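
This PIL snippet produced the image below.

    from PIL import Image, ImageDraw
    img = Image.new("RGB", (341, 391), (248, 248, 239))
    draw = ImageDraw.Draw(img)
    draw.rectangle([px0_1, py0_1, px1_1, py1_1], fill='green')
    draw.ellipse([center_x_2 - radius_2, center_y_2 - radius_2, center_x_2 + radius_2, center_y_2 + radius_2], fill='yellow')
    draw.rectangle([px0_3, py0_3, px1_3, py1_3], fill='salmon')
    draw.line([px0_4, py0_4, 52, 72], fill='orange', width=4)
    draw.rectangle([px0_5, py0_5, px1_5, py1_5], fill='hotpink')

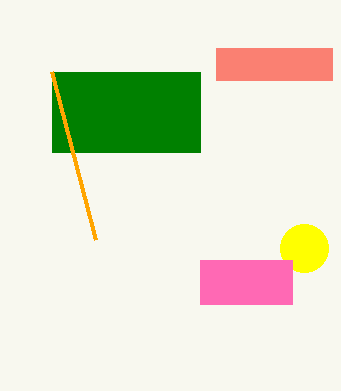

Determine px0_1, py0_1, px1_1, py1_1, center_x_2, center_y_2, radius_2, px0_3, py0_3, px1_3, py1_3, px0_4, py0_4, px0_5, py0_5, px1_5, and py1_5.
px0_1 = 52, py0_1 = 72, px1_1 = 200, py1_1 = 152, center_x_2 = 304, center_y_2 = 248, radius_2 = 24, px0_3 = 216, py0_3 = 48, px1_3 = 332, py1_3 = 80, px0_4 = 96, py0_4 = 240, px0_5 = 200, py0_5 = 260, px1_5 = 292, py1_5 = 304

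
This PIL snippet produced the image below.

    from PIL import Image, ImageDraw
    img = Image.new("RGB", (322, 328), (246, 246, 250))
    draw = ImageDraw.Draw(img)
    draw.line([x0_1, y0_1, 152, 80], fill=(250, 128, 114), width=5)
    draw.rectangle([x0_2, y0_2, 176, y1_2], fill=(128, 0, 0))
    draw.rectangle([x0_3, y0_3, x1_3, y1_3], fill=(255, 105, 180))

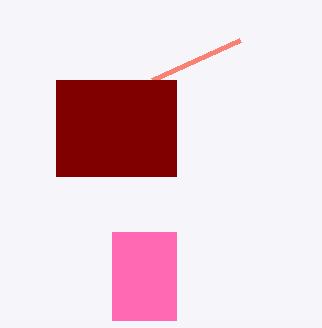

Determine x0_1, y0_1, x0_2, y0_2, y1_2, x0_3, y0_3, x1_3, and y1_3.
x0_1 = 240, y0_1 = 40, x0_2 = 56, y0_2 = 80, y1_2 = 176, x0_3 = 112, y0_3 = 232, x1_3 = 176, y1_3 = 320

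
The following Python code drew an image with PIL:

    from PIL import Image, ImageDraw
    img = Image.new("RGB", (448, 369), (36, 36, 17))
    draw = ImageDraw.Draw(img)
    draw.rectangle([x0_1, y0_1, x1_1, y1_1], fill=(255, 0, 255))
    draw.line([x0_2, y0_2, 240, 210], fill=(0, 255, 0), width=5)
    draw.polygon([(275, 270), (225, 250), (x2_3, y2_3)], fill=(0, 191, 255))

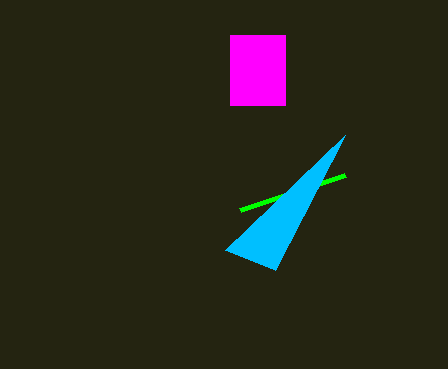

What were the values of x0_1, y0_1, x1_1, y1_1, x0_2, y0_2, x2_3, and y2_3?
x0_1 = 230, y0_1 = 35, x1_1 = 285, y1_1 = 105, x0_2 = 345, y0_2 = 175, x2_3 = 345, y2_3 = 135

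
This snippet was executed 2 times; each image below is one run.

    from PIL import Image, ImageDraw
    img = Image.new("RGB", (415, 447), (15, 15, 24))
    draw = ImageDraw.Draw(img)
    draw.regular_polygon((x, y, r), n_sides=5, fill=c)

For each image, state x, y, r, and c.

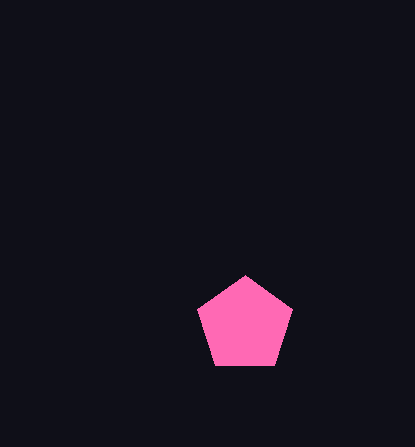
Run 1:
x = 245; y = 325; r = 50; c = 'hotpink'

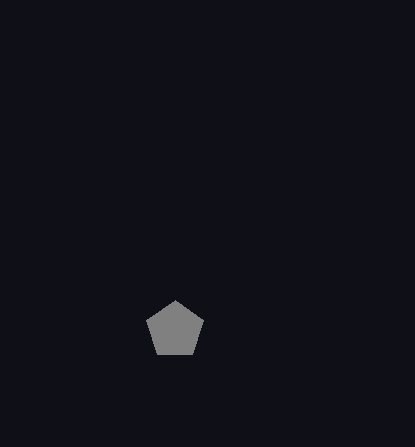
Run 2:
x = 175; y = 330; r = 30; c = 'gray'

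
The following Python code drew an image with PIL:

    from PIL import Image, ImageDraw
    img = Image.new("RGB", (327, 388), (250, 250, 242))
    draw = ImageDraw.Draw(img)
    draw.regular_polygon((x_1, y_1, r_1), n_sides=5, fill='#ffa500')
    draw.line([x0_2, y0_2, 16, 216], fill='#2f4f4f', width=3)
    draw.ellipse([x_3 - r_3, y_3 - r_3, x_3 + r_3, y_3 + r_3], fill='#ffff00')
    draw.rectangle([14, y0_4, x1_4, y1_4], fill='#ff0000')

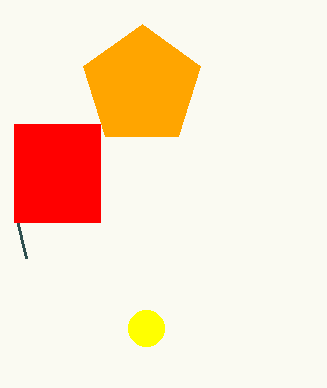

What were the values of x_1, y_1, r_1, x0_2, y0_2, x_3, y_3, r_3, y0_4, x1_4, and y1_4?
x_1 = 142; y_1 = 86; r_1 = 62; x0_2 = 26; y0_2 = 258; x_3 = 146; y_3 = 328; r_3 = 18; y0_4 = 124; x1_4 = 100; y1_4 = 222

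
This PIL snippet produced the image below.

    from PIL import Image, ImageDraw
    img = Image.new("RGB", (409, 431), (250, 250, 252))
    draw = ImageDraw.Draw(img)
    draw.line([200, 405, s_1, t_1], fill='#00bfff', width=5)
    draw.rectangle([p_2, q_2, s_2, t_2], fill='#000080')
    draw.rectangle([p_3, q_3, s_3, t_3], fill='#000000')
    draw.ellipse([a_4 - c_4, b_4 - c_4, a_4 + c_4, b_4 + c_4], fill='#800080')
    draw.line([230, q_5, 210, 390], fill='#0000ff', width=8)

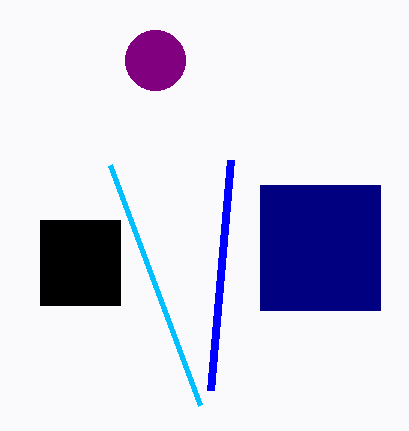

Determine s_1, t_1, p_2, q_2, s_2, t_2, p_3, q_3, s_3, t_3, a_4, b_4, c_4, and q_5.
s_1 = 110, t_1 = 165, p_2 = 260, q_2 = 185, s_2 = 380, t_2 = 310, p_3 = 40, q_3 = 220, s_3 = 120, t_3 = 305, a_4 = 155, b_4 = 60, c_4 = 30, q_5 = 160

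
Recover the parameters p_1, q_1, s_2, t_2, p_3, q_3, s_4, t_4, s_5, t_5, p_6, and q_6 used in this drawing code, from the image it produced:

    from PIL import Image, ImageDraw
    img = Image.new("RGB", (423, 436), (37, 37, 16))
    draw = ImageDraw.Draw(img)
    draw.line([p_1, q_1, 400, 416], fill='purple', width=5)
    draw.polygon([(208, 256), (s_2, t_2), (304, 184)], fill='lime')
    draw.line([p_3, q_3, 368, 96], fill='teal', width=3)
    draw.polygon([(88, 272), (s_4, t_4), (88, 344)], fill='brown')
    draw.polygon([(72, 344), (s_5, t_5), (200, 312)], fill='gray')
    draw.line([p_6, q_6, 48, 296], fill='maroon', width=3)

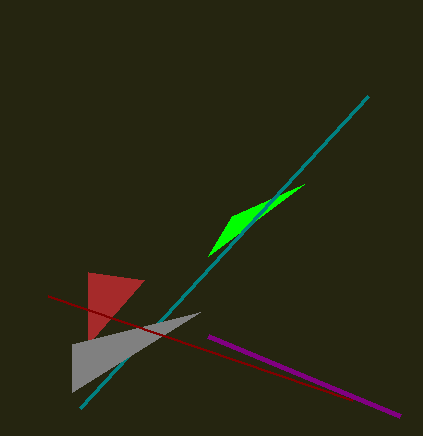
p_1 = 208
q_1 = 336
s_2 = 232
t_2 = 216
p_3 = 80
q_3 = 408
s_4 = 144
t_4 = 280
s_5 = 72
t_5 = 392
p_6 = 352
q_6 = 400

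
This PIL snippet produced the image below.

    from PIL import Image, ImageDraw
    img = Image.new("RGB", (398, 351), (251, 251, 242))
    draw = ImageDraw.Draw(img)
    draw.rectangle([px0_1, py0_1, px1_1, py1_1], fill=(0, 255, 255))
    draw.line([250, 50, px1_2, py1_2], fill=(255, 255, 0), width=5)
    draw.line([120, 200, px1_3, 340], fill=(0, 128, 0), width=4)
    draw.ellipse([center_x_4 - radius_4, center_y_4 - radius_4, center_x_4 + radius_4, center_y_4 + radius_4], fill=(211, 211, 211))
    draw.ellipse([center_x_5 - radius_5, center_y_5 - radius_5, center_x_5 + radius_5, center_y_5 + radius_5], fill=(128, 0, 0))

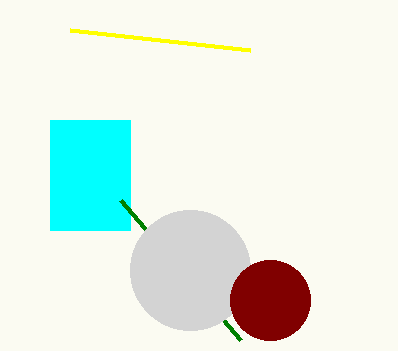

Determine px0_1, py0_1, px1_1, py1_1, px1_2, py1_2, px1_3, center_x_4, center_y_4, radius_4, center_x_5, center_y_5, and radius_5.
px0_1 = 50; py0_1 = 120; px1_1 = 130; py1_1 = 230; px1_2 = 70; py1_2 = 30; px1_3 = 240; center_x_4 = 190; center_y_4 = 270; radius_4 = 60; center_x_5 = 270; center_y_5 = 300; radius_5 = 40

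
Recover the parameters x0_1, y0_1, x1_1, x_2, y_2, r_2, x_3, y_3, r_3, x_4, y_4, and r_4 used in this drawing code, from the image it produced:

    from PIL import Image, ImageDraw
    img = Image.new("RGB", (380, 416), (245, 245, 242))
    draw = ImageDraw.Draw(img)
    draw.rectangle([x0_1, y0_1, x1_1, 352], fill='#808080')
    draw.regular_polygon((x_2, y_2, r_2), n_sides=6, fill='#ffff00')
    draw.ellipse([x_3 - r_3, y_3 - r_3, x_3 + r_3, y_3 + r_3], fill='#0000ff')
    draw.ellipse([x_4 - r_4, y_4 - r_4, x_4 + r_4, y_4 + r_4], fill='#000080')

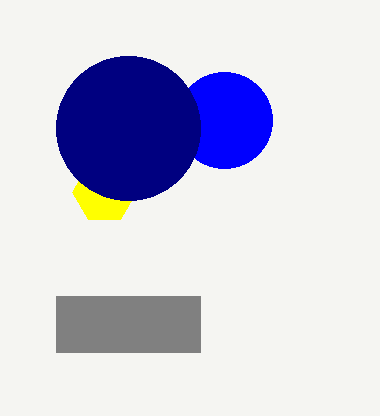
x0_1 = 56
y0_1 = 296
x1_1 = 200
x_2 = 104
y_2 = 192
r_2 = 32
x_3 = 224
y_3 = 120
r_3 = 48
x_4 = 128
y_4 = 128
r_4 = 72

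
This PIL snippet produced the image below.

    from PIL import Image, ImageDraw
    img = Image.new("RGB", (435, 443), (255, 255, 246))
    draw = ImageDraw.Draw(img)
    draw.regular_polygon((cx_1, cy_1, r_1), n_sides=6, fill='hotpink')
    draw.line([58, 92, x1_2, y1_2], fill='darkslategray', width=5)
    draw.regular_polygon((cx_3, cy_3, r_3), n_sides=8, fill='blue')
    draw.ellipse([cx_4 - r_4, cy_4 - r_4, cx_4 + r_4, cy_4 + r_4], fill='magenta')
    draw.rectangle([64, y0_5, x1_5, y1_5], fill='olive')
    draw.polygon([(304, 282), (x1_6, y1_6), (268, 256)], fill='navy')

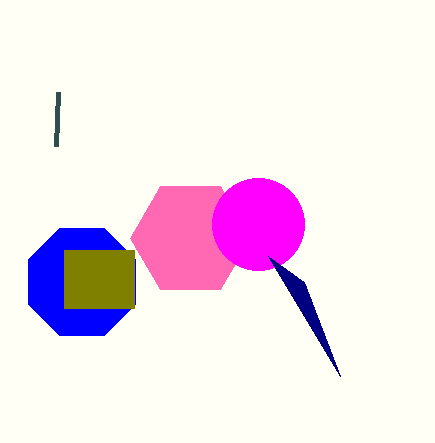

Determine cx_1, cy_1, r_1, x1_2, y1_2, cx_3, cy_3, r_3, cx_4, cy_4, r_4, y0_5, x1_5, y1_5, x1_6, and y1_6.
cx_1 = 190; cy_1 = 238; r_1 = 60; x1_2 = 56; y1_2 = 146; cx_3 = 82; cy_3 = 282; r_3 = 58; cx_4 = 258; cy_4 = 224; r_4 = 46; y0_5 = 250; x1_5 = 134; y1_5 = 308; x1_6 = 340; y1_6 = 376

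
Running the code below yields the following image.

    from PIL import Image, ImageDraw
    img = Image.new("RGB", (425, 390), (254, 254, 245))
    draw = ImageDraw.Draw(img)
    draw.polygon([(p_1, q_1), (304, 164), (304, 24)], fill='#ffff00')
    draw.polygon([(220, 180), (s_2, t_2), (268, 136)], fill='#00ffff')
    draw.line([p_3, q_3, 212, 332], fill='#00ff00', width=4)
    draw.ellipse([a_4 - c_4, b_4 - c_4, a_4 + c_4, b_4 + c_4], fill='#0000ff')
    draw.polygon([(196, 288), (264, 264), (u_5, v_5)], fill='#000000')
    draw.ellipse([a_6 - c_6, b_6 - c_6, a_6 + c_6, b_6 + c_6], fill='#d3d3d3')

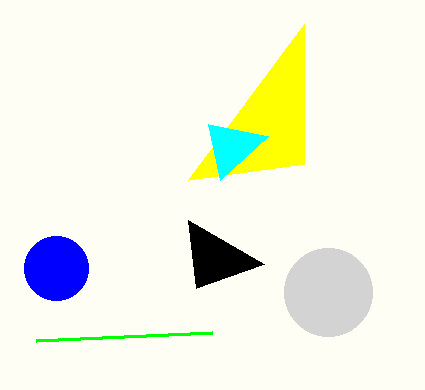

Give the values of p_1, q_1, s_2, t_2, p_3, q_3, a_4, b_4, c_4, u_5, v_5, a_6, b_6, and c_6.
p_1 = 188
q_1 = 180
s_2 = 208
t_2 = 124
p_3 = 36
q_3 = 340
a_4 = 56
b_4 = 268
c_4 = 32
u_5 = 188
v_5 = 220
a_6 = 328
b_6 = 292
c_6 = 44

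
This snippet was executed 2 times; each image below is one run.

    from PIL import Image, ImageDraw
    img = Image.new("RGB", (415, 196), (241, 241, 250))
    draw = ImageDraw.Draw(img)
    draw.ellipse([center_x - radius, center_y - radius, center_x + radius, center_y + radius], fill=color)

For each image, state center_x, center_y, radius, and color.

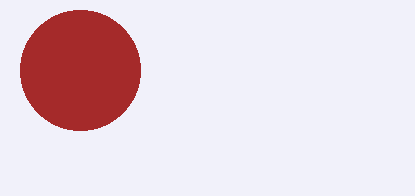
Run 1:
center_x = 80
center_y = 70
radius = 60
color = 'brown'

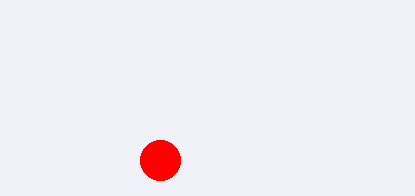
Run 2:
center_x = 160; center_y = 160; radius = 20; color = 'red'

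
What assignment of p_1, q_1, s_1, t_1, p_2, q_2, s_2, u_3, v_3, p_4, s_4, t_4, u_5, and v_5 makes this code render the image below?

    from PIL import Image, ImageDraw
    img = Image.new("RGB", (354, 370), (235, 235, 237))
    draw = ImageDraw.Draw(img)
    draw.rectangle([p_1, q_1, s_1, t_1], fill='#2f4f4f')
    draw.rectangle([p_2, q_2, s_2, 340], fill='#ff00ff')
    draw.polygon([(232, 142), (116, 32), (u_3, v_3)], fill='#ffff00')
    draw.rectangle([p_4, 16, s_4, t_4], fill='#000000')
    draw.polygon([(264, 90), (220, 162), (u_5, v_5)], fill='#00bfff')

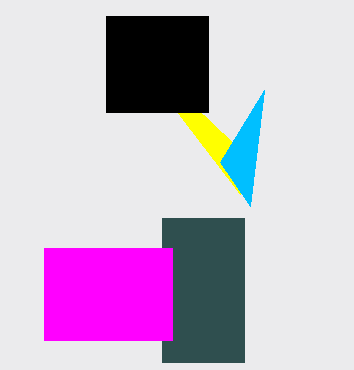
p_1 = 162, q_1 = 218, s_1 = 244, t_1 = 362, p_2 = 44, q_2 = 248, s_2 = 172, u_3 = 240, v_3 = 194, p_4 = 106, s_4 = 208, t_4 = 112, u_5 = 250, v_5 = 206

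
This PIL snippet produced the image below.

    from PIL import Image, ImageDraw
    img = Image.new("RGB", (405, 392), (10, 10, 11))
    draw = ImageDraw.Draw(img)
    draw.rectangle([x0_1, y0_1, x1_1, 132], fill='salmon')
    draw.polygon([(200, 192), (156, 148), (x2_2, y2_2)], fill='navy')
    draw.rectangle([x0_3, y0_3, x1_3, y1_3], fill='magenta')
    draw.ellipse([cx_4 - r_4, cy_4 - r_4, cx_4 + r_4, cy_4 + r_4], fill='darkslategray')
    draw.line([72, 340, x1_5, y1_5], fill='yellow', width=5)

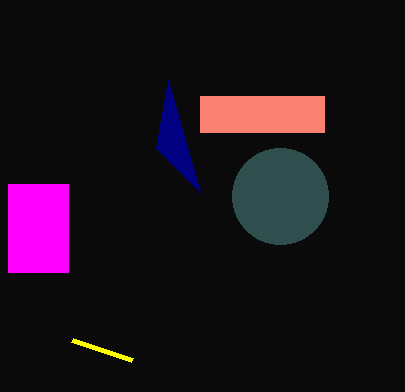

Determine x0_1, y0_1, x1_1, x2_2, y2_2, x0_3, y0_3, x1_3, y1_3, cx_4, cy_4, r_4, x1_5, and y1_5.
x0_1 = 200, y0_1 = 96, x1_1 = 324, x2_2 = 168, y2_2 = 80, x0_3 = 8, y0_3 = 184, x1_3 = 68, y1_3 = 272, cx_4 = 280, cy_4 = 196, r_4 = 48, x1_5 = 132, y1_5 = 360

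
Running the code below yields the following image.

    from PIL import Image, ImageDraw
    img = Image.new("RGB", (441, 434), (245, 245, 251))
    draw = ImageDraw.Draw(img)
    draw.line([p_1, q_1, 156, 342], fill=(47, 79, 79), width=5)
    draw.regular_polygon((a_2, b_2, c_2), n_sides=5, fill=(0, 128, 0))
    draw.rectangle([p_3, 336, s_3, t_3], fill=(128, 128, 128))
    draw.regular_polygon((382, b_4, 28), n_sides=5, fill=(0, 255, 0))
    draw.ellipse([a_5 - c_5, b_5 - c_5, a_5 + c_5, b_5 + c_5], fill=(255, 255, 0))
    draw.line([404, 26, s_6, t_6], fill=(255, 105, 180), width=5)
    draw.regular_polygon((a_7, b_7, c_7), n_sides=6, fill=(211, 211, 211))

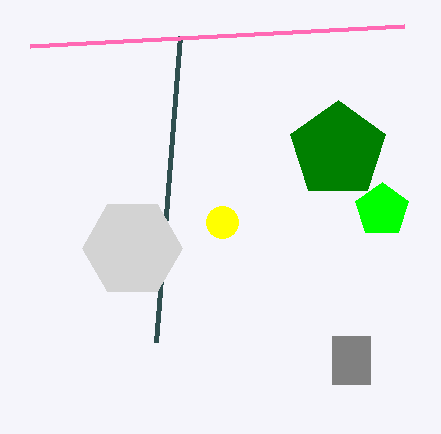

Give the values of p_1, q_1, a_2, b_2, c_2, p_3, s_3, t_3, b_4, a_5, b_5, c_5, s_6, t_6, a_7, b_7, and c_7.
p_1 = 180, q_1 = 36, a_2 = 338, b_2 = 150, c_2 = 50, p_3 = 332, s_3 = 370, t_3 = 384, b_4 = 210, a_5 = 222, b_5 = 222, c_5 = 16, s_6 = 30, t_6 = 46, a_7 = 132, b_7 = 248, c_7 = 50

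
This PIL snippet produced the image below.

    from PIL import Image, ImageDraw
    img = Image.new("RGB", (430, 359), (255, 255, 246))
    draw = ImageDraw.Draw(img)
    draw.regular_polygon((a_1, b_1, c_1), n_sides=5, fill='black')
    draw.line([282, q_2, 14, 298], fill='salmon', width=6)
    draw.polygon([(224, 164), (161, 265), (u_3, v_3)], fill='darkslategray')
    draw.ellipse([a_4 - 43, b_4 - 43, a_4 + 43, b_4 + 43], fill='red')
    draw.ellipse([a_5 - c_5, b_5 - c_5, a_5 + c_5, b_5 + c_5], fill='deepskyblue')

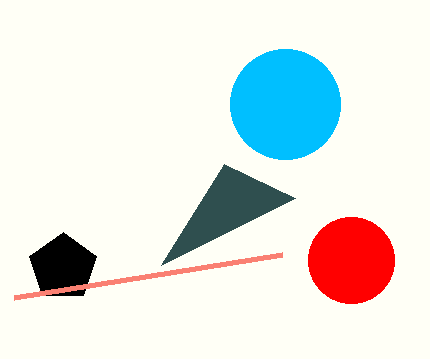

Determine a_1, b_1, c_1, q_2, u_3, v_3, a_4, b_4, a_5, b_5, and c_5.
a_1 = 63, b_1 = 267, c_1 = 35, q_2 = 255, u_3 = 295, v_3 = 198, a_4 = 351, b_4 = 260, a_5 = 285, b_5 = 104, c_5 = 55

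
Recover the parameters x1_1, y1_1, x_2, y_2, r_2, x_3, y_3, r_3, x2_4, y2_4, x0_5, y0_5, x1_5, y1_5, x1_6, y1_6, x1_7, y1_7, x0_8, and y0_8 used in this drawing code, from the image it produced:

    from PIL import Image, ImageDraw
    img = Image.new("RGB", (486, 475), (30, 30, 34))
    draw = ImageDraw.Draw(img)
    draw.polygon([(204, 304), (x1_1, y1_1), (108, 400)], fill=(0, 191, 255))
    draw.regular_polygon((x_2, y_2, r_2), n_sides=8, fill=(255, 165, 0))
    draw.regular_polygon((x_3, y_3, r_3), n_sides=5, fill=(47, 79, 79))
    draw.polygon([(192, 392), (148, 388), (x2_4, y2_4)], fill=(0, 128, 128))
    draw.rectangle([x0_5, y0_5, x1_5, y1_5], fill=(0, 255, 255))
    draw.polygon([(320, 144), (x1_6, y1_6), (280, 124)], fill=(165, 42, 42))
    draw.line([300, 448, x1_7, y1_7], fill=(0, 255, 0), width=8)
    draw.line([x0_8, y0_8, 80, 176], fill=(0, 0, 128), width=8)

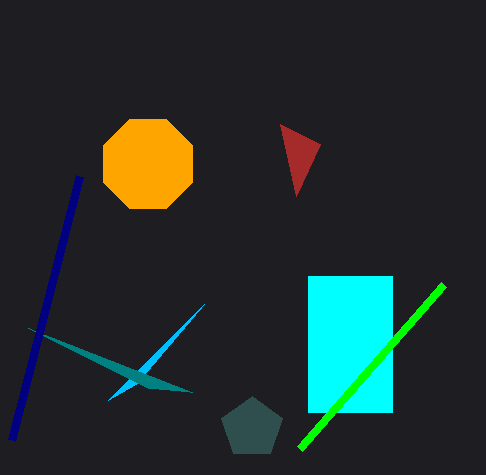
x1_1 = 136; y1_1 = 384; x_2 = 148; y_2 = 164; r_2 = 48; x_3 = 252; y_3 = 428; r_3 = 32; x2_4 = 28; y2_4 = 328; x0_5 = 308; y0_5 = 276; x1_5 = 392; y1_5 = 412; x1_6 = 296; y1_6 = 196; x1_7 = 444; y1_7 = 284; x0_8 = 12; y0_8 = 440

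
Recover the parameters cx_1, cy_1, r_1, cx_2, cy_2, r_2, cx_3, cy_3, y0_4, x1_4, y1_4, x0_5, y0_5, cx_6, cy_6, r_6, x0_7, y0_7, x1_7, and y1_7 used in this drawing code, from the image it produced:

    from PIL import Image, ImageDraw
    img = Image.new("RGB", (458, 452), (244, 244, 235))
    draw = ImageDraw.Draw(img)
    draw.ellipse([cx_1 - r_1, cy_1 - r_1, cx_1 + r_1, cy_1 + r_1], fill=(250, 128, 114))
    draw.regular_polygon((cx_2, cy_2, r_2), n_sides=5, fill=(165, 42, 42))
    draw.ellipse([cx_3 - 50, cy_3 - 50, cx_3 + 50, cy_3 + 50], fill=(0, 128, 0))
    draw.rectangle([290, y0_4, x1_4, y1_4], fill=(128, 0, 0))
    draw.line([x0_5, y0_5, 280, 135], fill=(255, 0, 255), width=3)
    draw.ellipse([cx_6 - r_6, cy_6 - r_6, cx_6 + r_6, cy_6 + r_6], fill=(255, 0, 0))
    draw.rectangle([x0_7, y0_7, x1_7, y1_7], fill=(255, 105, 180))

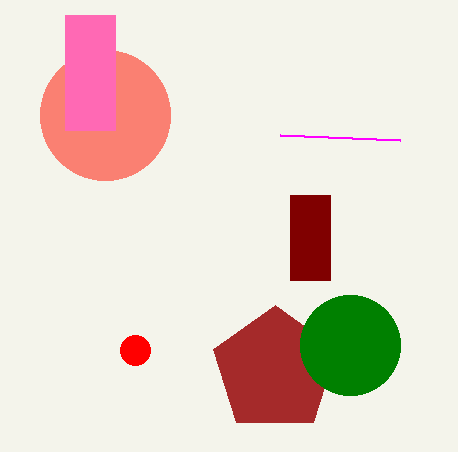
cx_1 = 105
cy_1 = 115
r_1 = 65
cx_2 = 275
cy_2 = 370
r_2 = 65
cx_3 = 350
cy_3 = 345
y0_4 = 195
x1_4 = 330
y1_4 = 280
x0_5 = 400
y0_5 = 140
cx_6 = 135
cy_6 = 350
r_6 = 15
x0_7 = 65
y0_7 = 15
x1_7 = 115
y1_7 = 130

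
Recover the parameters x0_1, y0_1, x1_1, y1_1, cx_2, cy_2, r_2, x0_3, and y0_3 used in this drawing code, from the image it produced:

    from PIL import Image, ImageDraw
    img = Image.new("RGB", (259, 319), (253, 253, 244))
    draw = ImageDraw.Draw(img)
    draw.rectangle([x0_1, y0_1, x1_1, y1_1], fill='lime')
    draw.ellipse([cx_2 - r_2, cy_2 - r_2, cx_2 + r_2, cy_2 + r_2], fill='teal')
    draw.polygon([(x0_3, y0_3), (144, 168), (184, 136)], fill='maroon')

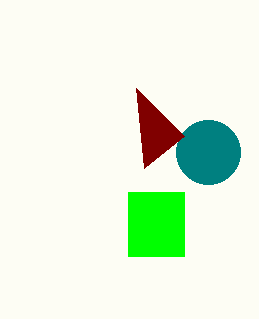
x0_1 = 128; y0_1 = 192; x1_1 = 184; y1_1 = 256; cx_2 = 208; cy_2 = 152; r_2 = 32; x0_3 = 136; y0_3 = 88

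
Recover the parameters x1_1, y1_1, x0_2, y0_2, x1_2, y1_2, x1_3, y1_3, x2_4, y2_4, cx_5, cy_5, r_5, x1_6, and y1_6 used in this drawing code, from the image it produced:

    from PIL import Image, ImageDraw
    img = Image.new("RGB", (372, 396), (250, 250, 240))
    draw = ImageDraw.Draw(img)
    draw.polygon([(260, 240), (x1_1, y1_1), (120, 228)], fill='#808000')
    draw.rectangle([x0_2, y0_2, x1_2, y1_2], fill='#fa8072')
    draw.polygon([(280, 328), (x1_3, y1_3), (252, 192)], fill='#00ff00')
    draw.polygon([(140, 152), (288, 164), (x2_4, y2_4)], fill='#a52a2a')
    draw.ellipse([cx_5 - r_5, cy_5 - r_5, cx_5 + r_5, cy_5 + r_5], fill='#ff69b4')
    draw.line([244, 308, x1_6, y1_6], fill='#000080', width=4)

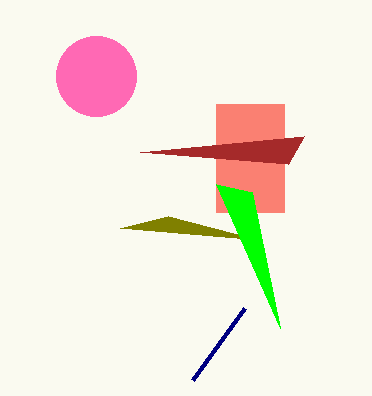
x1_1 = 168; y1_1 = 216; x0_2 = 216; y0_2 = 104; x1_2 = 284; y1_2 = 212; x1_3 = 216; y1_3 = 184; x2_4 = 304; y2_4 = 136; cx_5 = 96; cy_5 = 76; r_5 = 40; x1_6 = 192; y1_6 = 380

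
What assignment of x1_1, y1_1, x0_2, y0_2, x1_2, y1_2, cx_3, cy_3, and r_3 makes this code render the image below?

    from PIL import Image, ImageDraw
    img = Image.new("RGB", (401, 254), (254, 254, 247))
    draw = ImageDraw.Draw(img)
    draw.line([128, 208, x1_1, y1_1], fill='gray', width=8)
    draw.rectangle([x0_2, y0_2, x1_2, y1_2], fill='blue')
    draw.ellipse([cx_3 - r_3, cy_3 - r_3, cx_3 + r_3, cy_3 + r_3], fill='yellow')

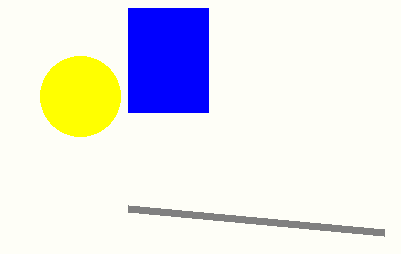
x1_1 = 384; y1_1 = 232; x0_2 = 128; y0_2 = 8; x1_2 = 208; y1_2 = 112; cx_3 = 80; cy_3 = 96; r_3 = 40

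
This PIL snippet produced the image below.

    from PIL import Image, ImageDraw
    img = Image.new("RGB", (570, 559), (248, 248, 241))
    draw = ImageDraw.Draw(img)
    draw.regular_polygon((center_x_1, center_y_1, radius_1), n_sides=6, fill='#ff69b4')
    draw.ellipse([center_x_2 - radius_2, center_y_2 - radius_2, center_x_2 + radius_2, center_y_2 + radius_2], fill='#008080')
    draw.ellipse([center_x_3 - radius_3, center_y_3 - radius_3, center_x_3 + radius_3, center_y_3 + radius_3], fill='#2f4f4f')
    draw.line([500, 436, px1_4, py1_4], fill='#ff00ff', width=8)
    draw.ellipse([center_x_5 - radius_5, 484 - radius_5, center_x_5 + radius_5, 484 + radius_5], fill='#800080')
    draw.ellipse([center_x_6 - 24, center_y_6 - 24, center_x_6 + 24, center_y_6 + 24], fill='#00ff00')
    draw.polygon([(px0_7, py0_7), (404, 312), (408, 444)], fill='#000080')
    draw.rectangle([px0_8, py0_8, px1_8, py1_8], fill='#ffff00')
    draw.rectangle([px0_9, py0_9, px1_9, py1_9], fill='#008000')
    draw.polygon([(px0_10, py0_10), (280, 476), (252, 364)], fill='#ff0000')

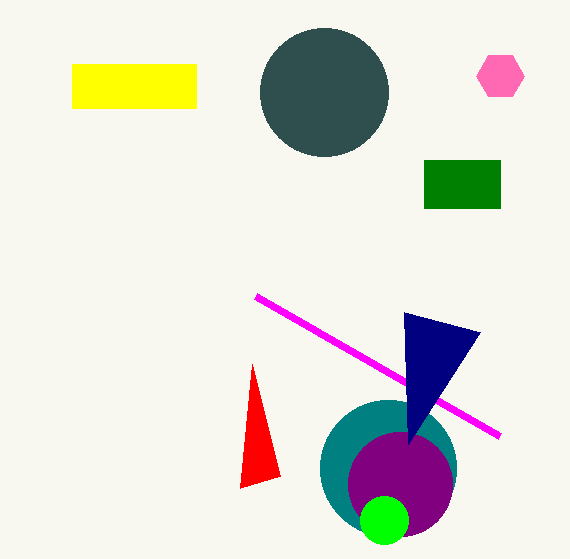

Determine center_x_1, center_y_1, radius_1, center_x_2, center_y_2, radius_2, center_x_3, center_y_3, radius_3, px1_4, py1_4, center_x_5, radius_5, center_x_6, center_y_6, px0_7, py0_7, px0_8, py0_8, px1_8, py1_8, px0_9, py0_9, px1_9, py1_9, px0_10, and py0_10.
center_x_1 = 500, center_y_1 = 76, radius_1 = 24, center_x_2 = 388, center_y_2 = 468, radius_2 = 68, center_x_3 = 324, center_y_3 = 92, radius_3 = 64, px1_4 = 256, py1_4 = 296, center_x_5 = 400, radius_5 = 52, center_x_6 = 384, center_y_6 = 520, px0_7 = 480, py0_7 = 332, px0_8 = 72, py0_8 = 64, px1_8 = 196, py1_8 = 108, px0_9 = 424, py0_9 = 160, px1_9 = 500, py1_9 = 208, px0_10 = 240, py0_10 = 488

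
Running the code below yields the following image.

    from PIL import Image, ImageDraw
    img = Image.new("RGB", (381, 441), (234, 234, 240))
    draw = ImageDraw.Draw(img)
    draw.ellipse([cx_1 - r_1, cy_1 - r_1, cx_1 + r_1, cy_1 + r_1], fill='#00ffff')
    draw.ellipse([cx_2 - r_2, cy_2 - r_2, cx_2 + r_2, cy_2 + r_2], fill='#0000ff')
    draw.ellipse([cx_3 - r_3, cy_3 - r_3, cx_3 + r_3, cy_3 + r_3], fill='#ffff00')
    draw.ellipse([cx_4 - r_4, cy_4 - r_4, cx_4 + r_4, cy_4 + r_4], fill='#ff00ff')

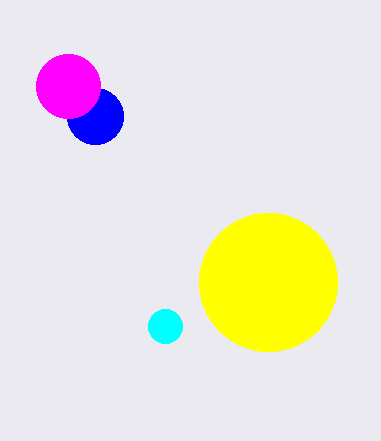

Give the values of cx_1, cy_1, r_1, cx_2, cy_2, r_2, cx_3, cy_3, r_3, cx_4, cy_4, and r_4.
cx_1 = 165, cy_1 = 326, r_1 = 17, cx_2 = 95, cy_2 = 116, r_2 = 28, cx_3 = 268, cy_3 = 282, r_3 = 69, cx_4 = 68, cy_4 = 86, r_4 = 32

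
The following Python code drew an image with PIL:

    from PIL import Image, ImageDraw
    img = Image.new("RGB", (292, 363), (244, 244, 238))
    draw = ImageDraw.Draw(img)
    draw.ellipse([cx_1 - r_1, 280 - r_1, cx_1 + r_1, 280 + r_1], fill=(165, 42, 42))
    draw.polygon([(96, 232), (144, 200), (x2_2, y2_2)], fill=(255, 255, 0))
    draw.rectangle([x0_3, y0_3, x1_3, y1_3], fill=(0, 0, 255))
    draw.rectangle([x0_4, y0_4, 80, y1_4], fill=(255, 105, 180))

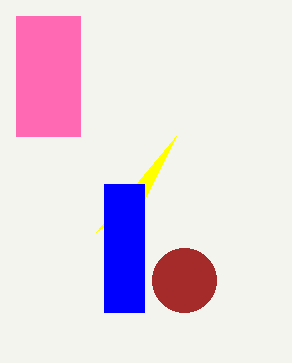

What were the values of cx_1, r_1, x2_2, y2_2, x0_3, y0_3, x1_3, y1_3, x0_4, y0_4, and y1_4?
cx_1 = 184, r_1 = 32, x2_2 = 176, y2_2 = 136, x0_3 = 104, y0_3 = 184, x1_3 = 144, y1_3 = 312, x0_4 = 16, y0_4 = 16, y1_4 = 136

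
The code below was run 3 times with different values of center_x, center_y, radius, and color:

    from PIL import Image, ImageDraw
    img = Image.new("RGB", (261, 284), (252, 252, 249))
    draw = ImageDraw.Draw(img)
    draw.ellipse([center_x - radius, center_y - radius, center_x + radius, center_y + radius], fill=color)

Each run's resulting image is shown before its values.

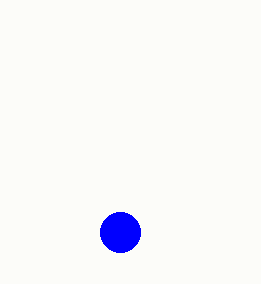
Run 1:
center_x = 120
center_y = 232
radius = 20
color = 'blue'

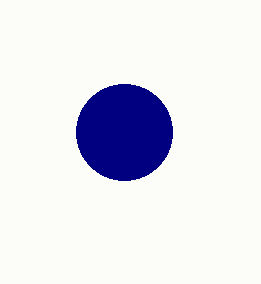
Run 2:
center_x = 124, center_y = 132, radius = 48, color = 'navy'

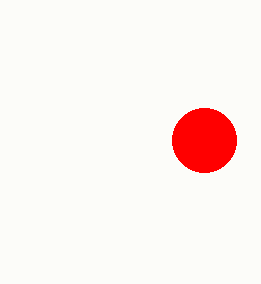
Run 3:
center_x = 204; center_y = 140; radius = 32; color = 'red'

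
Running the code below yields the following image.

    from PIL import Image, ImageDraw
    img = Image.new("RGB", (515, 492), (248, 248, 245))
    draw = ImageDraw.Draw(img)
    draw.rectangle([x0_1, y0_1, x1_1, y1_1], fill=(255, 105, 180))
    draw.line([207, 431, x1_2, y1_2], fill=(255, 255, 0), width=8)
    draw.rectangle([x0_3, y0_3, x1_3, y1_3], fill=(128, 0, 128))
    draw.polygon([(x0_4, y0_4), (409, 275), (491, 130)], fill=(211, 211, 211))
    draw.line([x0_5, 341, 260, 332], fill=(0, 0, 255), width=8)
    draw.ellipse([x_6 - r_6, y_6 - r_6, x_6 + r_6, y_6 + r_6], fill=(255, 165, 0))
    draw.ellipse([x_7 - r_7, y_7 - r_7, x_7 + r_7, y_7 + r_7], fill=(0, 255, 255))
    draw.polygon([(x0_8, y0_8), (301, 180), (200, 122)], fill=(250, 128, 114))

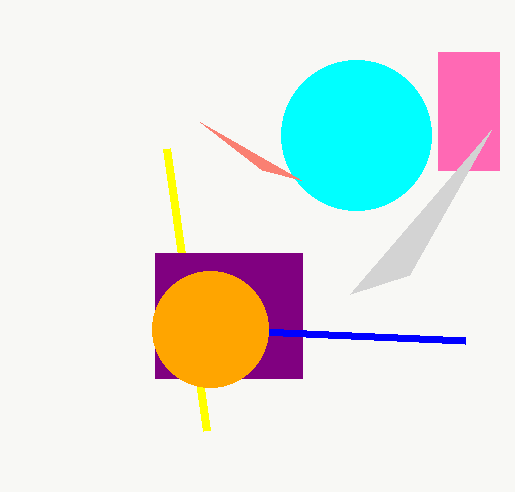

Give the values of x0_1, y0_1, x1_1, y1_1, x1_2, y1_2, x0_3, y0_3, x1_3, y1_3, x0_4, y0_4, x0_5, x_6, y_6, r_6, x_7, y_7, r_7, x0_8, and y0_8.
x0_1 = 438
y0_1 = 52
x1_1 = 499
y1_1 = 170
x1_2 = 167
y1_2 = 149
x0_3 = 155
y0_3 = 253
x1_3 = 302
y1_3 = 378
x0_4 = 350
y0_4 = 294
x0_5 = 465
x_6 = 210
y_6 = 329
r_6 = 58
x_7 = 356
y_7 = 135
r_7 = 75
x0_8 = 262
y0_8 = 170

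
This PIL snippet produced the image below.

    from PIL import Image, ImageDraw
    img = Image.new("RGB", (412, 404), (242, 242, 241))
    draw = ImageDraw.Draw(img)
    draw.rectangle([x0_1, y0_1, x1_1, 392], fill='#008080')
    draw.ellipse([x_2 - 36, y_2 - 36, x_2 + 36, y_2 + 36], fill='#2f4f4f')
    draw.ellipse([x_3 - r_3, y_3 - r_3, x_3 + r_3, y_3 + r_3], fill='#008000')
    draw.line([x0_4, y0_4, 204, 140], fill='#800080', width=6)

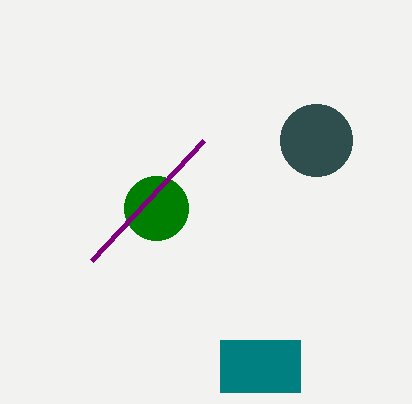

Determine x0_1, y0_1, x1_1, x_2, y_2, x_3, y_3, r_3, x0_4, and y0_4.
x0_1 = 220
y0_1 = 340
x1_1 = 300
x_2 = 316
y_2 = 140
x_3 = 156
y_3 = 208
r_3 = 32
x0_4 = 92
y0_4 = 260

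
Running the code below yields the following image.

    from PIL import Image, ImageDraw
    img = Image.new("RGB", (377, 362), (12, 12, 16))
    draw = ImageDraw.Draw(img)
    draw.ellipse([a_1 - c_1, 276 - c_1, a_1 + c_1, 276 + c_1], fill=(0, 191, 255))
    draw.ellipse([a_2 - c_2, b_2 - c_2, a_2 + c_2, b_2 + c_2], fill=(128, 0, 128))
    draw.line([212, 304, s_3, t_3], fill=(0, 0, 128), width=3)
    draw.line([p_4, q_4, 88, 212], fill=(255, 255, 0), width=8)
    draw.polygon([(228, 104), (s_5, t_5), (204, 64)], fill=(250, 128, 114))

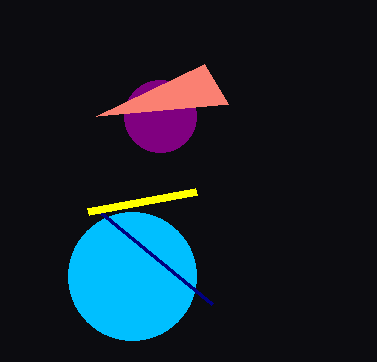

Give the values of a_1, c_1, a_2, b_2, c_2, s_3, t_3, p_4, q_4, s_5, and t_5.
a_1 = 132, c_1 = 64, a_2 = 160, b_2 = 116, c_2 = 36, s_3 = 100, t_3 = 212, p_4 = 196, q_4 = 192, s_5 = 96, t_5 = 116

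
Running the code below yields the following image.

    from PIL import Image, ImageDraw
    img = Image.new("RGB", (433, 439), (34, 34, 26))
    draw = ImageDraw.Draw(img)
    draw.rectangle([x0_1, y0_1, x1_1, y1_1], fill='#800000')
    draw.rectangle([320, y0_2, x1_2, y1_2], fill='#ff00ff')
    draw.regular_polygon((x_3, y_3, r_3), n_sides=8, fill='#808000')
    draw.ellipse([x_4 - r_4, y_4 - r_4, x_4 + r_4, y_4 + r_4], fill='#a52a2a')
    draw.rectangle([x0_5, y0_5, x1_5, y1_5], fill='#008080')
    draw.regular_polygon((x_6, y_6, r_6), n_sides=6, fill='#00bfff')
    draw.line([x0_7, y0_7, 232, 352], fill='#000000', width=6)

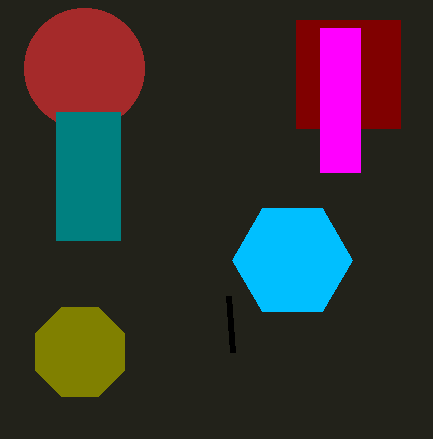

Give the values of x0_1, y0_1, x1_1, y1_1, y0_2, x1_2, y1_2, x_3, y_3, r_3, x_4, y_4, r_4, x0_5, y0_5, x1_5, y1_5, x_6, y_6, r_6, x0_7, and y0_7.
x0_1 = 296
y0_1 = 20
x1_1 = 400
y1_1 = 128
y0_2 = 28
x1_2 = 360
y1_2 = 172
x_3 = 80
y_3 = 352
r_3 = 48
x_4 = 84
y_4 = 68
r_4 = 60
x0_5 = 56
y0_5 = 112
x1_5 = 120
y1_5 = 240
x_6 = 292
y_6 = 260
r_6 = 60
x0_7 = 228
y0_7 = 296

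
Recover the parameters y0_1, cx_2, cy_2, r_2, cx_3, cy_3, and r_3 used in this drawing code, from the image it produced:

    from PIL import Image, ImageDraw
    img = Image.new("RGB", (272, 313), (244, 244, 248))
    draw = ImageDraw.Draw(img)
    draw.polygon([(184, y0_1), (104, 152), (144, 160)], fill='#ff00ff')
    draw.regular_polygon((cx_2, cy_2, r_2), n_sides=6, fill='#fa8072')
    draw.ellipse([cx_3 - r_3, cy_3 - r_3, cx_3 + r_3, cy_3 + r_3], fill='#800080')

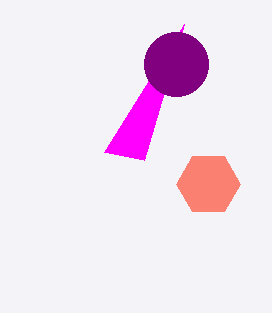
y0_1 = 24, cx_2 = 208, cy_2 = 184, r_2 = 32, cx_3 = 176, cy_3 = 64, r_3 = 32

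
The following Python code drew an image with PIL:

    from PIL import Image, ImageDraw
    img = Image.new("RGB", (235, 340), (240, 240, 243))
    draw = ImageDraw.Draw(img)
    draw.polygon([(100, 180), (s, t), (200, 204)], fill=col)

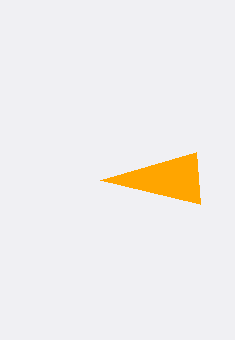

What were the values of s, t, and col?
s = 196, t = 152, col = 'orange'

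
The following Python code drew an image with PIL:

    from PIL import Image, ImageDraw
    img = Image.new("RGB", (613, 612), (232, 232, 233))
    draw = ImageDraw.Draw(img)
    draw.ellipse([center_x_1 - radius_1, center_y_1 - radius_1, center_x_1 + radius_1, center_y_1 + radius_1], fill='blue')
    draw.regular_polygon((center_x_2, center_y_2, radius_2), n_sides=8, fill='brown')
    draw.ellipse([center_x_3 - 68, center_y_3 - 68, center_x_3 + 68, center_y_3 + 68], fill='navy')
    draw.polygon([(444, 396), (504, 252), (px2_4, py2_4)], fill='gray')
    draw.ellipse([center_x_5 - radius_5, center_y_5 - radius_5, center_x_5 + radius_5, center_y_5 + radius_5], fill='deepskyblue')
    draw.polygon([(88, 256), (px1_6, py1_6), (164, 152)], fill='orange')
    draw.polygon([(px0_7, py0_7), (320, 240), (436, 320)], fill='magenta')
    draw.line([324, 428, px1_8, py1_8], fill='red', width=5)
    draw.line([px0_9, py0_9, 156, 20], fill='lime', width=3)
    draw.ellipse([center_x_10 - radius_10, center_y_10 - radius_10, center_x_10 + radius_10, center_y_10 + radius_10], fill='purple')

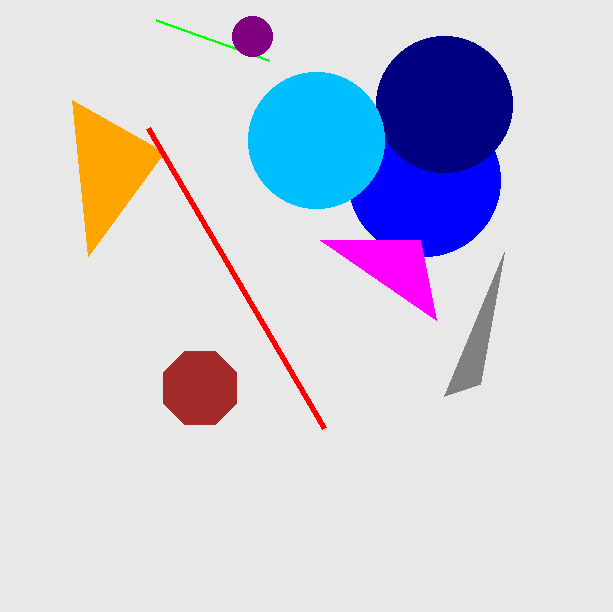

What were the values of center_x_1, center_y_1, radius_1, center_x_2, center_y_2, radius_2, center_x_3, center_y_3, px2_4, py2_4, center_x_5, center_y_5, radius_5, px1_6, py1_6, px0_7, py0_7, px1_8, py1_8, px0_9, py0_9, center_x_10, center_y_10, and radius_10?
center_x_1 = 424, center_y_1 = 180, radius_1 = 76, center_x_2 = 200, center_y_2 = 388, radius_2 = 40, center_x_3 = 444, center_y_3 = 104, px2_4 = 480, py2_4 = 384, center_x_5 = 316, center_y_5 = 140, radius_5 = 68, px1_6 = 72, py1_6 = 100, px0_7 = 420, py0_7 = 240, px1_8 = 148, py1_8 = 128, px0_9 = 268, py0_9 = 60, center_x_10 = 252, center_y_10 = 36, radius_10 = 20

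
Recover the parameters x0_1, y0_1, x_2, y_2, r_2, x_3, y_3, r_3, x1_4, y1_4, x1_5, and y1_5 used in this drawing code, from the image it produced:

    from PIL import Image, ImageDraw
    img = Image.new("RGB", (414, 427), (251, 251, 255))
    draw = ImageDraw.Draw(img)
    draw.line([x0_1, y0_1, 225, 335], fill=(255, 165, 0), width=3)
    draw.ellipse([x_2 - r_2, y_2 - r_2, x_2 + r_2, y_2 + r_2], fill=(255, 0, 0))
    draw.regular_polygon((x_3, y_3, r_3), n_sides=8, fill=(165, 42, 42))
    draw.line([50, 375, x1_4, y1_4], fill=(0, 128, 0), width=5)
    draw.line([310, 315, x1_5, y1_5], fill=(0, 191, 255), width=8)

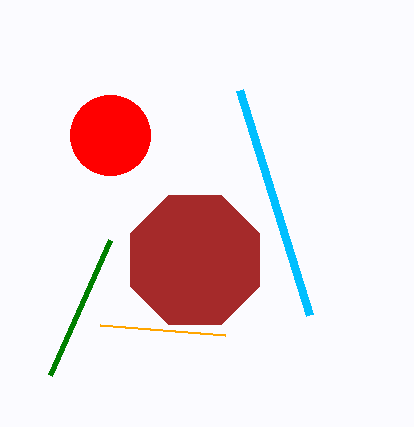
x0_1 = 100; y0_1 = 325; x_2 = 110; y_2 = 135; r_2 = 40; x_3 = 195; y_3 = 260; r_3 = 70; x1_4 = 110; y1_4 = 240; x1_5 = 240; y1_5 = 90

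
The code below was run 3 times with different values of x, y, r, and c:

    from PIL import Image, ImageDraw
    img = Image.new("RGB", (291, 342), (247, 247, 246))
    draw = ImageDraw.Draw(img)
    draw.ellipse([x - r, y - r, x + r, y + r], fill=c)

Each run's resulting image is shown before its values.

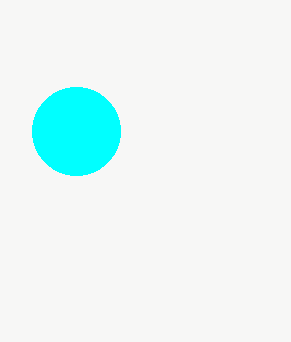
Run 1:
x = 76; y = 131; r = 44; c = 'cyan'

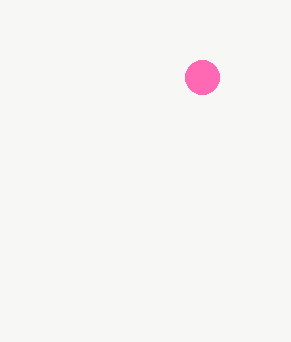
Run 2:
x = 202
y = 77
r = 17
c = 'hotpink'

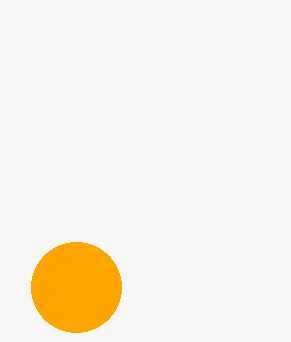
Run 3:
x = 76, y = 287, r = 45, c = 'orange'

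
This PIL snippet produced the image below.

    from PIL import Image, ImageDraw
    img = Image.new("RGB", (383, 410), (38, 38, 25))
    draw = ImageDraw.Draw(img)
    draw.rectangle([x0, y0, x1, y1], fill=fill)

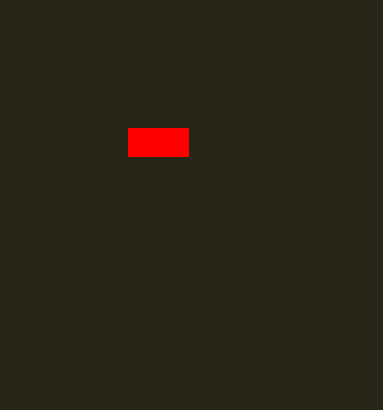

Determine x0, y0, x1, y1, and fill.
x0 = 128
y0 = 128
x1 = 188
y1 = 156
fill = 'red'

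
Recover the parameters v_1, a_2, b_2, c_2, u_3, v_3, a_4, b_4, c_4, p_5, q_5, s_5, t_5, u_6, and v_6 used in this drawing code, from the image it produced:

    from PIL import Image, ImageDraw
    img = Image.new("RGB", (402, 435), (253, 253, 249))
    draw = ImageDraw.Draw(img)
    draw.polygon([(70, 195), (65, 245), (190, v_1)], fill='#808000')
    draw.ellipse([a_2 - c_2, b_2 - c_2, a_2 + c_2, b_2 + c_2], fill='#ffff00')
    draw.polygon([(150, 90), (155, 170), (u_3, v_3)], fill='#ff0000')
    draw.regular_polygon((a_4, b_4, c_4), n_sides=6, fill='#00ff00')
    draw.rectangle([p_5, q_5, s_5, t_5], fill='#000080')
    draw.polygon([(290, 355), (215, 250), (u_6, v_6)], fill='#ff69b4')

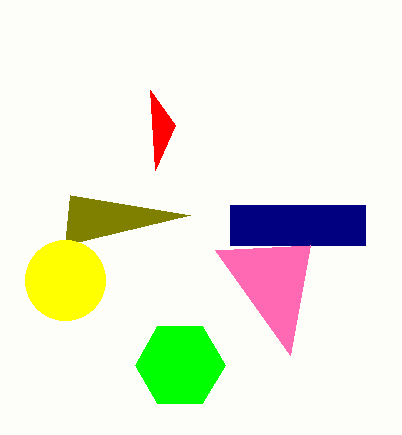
v_1 = 215
a_2 = 65
b_2 = 280
c_2 = 40
u_3 = 175
v_3 = 125
a_4 = 180
b_4 = 365
c_4 = 45
p_5 = 230
q_5 = 205
s_5 = 365
t_5 = 245
u_6 = 310
v_6 = 245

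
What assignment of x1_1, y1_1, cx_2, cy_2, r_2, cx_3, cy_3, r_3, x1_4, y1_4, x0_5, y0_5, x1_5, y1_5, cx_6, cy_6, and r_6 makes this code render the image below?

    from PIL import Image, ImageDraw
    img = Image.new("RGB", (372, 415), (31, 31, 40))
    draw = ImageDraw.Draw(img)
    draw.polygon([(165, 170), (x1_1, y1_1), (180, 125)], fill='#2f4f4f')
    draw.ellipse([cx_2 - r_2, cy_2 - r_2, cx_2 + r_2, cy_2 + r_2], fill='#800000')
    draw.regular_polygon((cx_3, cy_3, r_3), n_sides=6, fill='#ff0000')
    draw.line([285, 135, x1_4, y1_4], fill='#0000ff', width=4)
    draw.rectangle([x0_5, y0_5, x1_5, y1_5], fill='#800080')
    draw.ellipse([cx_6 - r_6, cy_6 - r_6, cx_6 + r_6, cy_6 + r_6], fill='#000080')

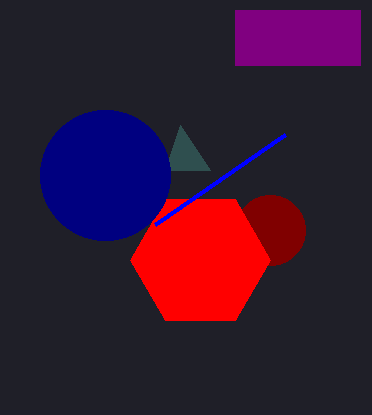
x1_1 = 210
y1_1 = 170
cx_2 = 270
cy_2 = 230
r_2 = 35
cx_3 = 200
cy_3 = 260
r_3 = 70
x1_4 = 155
y1_4 = 225
x0_5 = 235
y0_5 = 10
x1_5 = 360
y1_5 = 65
cx_6 = 105
cy_6 = 175
r_6 = 65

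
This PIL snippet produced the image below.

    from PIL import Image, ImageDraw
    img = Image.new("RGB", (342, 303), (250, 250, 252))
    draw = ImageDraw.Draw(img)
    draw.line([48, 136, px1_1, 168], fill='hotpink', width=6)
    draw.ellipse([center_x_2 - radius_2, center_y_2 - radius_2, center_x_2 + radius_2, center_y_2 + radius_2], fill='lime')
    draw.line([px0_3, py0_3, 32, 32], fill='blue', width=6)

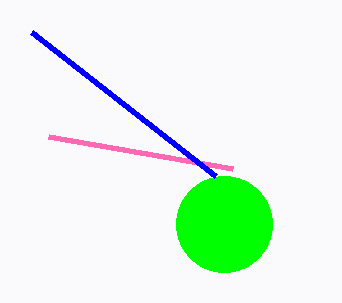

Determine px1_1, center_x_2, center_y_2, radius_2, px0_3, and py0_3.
px1_1 = 232
center_x_2 = 224
center_y_2 = 224
radius_2 = 48
px0_3 = 216
py0_3 = 176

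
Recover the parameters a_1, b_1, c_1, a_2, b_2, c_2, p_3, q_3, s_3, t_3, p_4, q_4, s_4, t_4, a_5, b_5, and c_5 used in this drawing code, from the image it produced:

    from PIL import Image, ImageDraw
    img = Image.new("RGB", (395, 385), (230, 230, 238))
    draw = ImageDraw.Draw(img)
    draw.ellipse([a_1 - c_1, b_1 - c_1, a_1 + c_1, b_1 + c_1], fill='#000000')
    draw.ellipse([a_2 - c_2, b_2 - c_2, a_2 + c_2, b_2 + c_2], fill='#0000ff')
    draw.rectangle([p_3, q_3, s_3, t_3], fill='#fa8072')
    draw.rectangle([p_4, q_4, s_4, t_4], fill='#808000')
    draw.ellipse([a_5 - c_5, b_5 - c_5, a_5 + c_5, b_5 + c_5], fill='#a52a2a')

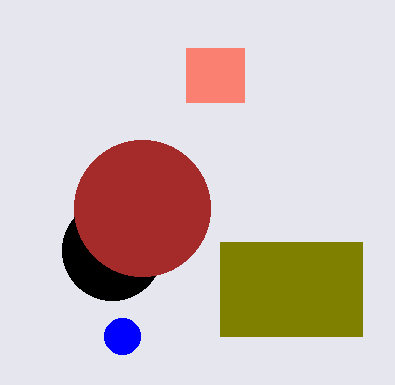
a_1 = 112, b_1 = 250, c_1 = 50, a_2 = 122, b_2 = 336, c_2 = 18, p_3 = 186, q_3 = 48, s_3 = 244, t_3 = 102, p_4 = 220, q_4 = 242, s_4 = 362, t_4 = 336, a_5 = 142, b_5 = 208, c_5 = 68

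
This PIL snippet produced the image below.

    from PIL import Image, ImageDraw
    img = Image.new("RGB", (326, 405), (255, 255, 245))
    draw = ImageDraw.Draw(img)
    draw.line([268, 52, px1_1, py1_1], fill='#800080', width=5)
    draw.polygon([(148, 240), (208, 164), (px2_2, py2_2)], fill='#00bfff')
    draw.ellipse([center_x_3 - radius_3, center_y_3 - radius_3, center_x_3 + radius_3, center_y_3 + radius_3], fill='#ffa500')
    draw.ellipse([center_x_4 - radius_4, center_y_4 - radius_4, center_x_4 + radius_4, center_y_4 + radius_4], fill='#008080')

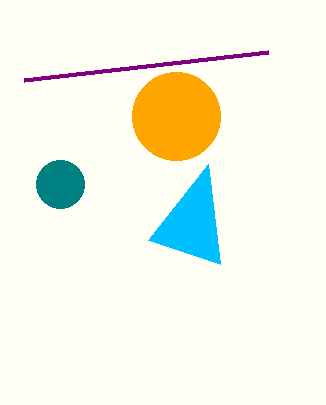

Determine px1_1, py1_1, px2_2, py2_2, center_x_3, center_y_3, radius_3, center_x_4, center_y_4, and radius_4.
px1_1 = 24; py1_1 = 80; px2_2 = 220; py2_2 = 264; center_x_3 = 176; center_y_3 = 116; radius_3 = 44; center_x_4 = 60; center_y_4 = 184; radius_4 = 24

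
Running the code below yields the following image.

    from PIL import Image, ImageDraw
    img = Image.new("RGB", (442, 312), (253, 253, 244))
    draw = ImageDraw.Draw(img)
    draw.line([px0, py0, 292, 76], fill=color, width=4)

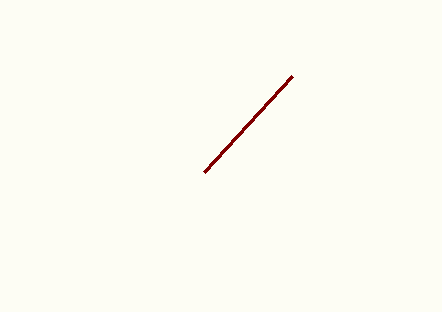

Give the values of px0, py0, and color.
px0 = 204; py0 = 172; color = 'maroon'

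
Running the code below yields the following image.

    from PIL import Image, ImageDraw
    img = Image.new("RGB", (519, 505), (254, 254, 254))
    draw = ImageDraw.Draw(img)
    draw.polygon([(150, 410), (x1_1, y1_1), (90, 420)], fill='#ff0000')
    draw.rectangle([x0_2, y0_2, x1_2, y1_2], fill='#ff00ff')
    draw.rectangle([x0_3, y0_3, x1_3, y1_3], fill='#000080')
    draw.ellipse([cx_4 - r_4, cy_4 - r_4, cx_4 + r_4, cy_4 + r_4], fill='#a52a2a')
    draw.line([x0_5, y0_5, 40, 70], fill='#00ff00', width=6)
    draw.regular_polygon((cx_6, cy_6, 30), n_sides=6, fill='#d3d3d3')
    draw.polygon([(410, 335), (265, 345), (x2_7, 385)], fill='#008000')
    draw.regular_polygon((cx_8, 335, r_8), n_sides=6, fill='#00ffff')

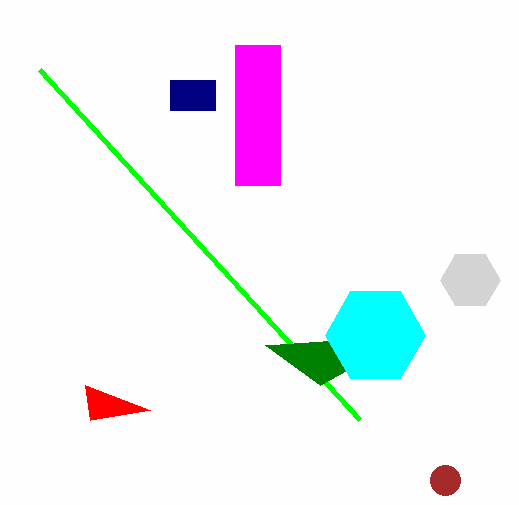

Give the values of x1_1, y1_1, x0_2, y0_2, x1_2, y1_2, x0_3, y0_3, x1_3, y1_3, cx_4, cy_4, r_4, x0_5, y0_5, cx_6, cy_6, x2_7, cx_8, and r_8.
x1_1 = 85
y1_1 = 385
x0_2 = 235
y0_2 = 45
x1_2 = 280
y1_2 = 185
x0_3 = 170
y0_3 = 80
x1_3 = 215
y1_3 = 110
cx_4 = 445
cy_4 = 480
r_4 = 15
x0_5 = 360
y0_5 = 420
cx_6 = 470
cy_6 = 280
x2_7 = 320
cx_8 = 375
r_8 = 50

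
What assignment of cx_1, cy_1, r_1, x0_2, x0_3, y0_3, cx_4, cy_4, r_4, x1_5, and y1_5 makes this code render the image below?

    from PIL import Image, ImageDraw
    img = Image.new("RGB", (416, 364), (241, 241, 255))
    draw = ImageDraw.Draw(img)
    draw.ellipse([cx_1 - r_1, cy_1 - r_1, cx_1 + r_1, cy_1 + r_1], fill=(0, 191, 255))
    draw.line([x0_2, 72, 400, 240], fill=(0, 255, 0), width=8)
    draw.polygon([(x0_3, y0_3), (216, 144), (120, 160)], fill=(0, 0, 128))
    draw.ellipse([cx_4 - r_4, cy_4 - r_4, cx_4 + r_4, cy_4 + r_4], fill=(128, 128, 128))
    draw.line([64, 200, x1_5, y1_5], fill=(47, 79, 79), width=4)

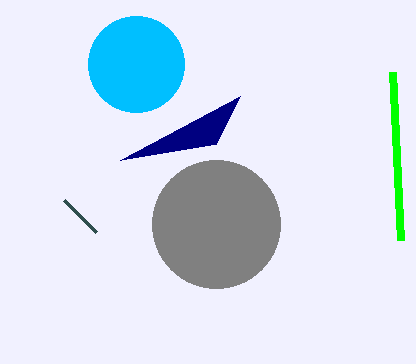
cx_1 = 136, cy_1 = 64, r_1 = 48, x0_2 = 392, x0_3 = 240, y0_3 = 96, cx_4 = 216, cy_4 = 224, r_4 = 64, x1_5 = 96, y1_5 = 232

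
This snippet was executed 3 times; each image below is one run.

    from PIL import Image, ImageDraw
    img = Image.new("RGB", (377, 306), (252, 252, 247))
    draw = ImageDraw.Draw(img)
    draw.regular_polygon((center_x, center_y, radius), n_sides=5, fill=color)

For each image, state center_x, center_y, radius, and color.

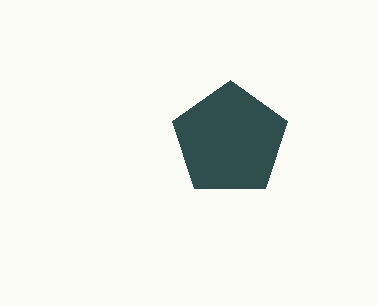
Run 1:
center_x = 230, center_y = 140, radius = 60, color = 'darkslategray'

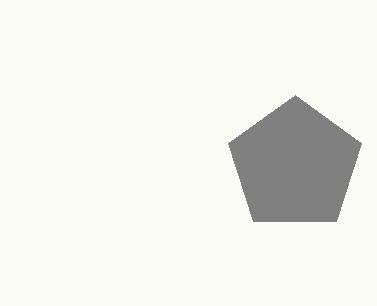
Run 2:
center_x = 295
center_y = 165
radius = 70
color = 'gray'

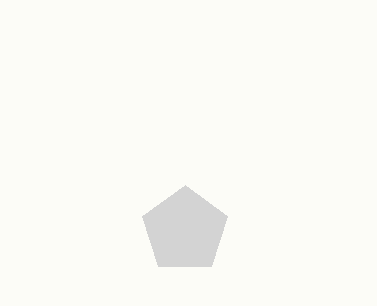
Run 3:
center_x = 185; center_y = 230; radius = 45; color = 'lightgray'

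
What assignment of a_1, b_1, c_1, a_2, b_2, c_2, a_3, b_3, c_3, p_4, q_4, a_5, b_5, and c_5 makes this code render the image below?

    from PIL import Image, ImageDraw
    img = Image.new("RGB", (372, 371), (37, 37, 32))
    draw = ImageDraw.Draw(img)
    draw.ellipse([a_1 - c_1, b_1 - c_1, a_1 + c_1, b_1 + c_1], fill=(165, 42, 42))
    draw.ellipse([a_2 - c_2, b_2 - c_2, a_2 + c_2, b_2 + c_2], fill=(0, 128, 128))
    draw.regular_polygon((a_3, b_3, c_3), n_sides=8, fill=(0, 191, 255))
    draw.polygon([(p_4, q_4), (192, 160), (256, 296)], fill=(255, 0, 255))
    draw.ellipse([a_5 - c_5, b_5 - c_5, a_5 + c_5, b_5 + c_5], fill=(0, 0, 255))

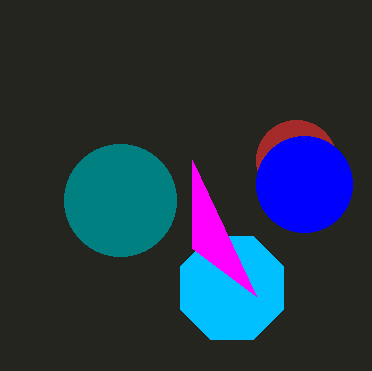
a_1 = 296, b_1 = 160, c_1 = 40, a_2 = 120, b_2 = 200, c_2 = 56, a_3 = 232, b_3 = 288, c_3 = 56, p_4 = 192, q_4 = 248, a_5 = 304, b_5 = 184, c_5 = 48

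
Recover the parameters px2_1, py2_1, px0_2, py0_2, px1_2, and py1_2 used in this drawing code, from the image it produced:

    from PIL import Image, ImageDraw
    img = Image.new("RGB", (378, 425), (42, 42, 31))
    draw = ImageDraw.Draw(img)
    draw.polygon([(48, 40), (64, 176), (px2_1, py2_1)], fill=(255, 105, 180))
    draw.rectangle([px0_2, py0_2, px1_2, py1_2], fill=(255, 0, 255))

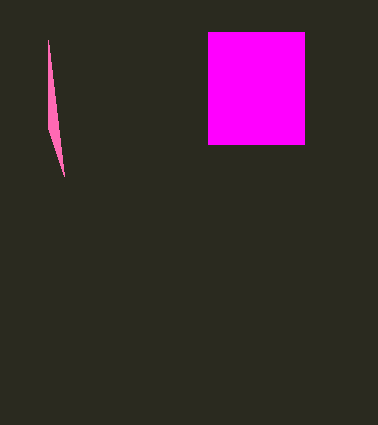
px2_1 = 48
py2_1 = 128
px0_2 = 208
py0_2 = 32
px1_2 = 304
py1_2 = 144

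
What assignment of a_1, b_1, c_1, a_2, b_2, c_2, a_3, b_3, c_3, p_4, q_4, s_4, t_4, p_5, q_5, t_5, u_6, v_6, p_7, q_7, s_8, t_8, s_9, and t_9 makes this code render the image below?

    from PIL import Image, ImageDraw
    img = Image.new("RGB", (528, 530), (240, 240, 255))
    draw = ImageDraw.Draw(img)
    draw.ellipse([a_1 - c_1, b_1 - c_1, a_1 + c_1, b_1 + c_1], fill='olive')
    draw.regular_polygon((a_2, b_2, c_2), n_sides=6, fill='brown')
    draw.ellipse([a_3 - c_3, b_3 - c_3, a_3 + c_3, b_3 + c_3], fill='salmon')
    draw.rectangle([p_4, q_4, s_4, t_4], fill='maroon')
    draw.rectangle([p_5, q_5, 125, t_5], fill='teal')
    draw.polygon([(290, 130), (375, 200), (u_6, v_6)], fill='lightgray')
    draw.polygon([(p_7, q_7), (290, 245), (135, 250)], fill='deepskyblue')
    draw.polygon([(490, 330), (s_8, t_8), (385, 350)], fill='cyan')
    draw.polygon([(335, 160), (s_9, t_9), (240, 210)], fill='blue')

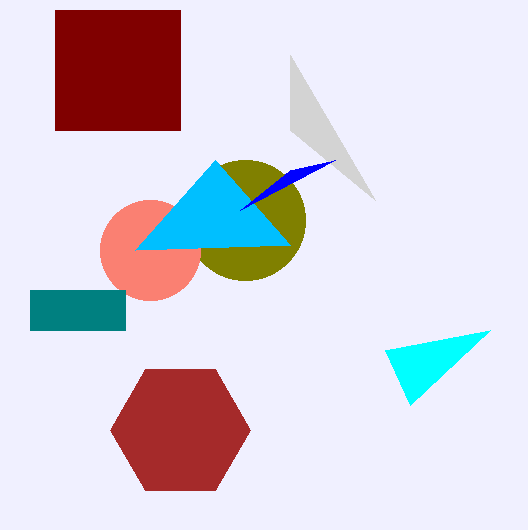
a_1 = 245
b_1 = 220
c_1 = 60
a_2 = 180
b_2 = 430
c_2 = 70
a_3 = 150
b_3 = 250
c_3 = 50
p_4 = 55
q_4 = 10
s_4 = 180
t_4 = 130
p_5 = 30
q_5 = 290
t_5 = 330
u_6 = 290
v_6 = 55
p_7 = 215
q_7 = 160
s_8 = 410
t_8 = 405
s_9 = 290
t_9 = 170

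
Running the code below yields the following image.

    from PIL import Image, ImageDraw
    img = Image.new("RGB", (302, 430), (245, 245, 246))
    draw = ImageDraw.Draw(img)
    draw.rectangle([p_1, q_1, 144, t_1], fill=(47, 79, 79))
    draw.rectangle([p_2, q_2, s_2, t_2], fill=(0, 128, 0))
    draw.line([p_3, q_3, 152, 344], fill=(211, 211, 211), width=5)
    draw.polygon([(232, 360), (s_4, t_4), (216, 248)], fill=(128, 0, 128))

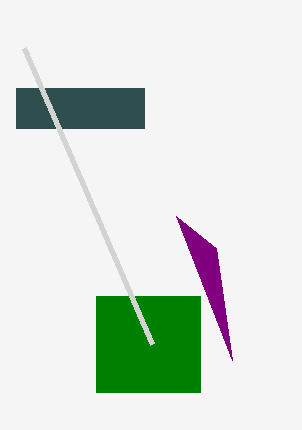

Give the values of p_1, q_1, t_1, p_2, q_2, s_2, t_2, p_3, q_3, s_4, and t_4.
p_1 = 16, q_1 = 88, t_1 = 128, p_2 = 96, q_2 = 296, s_2 = 200, t_2 = 392, p_3 = 24, q_3 = 48, s_4 = 176, t_4 = 216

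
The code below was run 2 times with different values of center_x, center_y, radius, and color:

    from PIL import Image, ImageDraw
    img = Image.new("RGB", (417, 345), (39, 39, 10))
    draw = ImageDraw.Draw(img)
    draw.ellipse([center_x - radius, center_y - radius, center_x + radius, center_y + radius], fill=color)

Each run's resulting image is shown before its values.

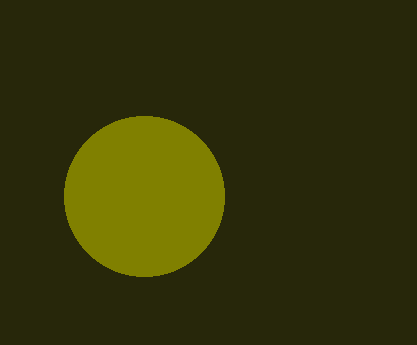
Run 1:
center_x = 144, center_y = 196, radius = 80, color = 'olive'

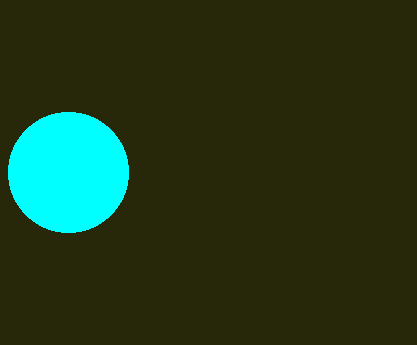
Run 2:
center_x = 68
center_y = 172
radius = 60
color = 'cyan'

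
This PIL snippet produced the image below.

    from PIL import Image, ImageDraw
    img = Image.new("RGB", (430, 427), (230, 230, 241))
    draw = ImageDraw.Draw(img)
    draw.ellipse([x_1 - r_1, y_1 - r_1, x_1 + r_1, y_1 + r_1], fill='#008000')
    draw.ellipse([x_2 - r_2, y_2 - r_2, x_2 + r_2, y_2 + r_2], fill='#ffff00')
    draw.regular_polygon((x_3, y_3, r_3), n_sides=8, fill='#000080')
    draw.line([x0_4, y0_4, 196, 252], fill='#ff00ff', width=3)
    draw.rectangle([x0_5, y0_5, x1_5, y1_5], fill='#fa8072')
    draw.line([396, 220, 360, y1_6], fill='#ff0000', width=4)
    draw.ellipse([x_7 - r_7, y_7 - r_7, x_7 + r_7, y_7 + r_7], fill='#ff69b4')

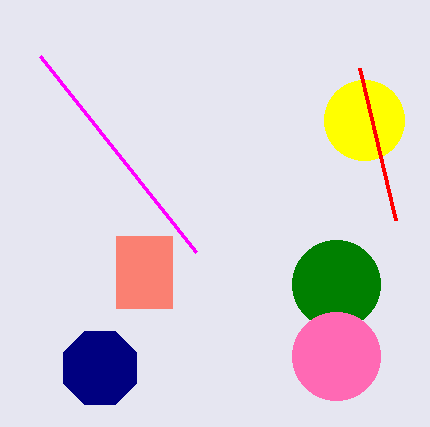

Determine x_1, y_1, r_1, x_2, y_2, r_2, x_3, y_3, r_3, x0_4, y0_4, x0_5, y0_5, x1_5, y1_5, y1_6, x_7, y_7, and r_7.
x_1 = 336, y_1 = 284, r_1 = 44, x_2 = 364, y_2 = 120, r_2 = 40, x_3 = 100, y_3 = 368, r_3 = 40, x0_4 = 40, y0_4 = 56, x0_5 = 116, y0_5 = 236, x1_5 = 172, y1_5 = 308, y1_6 = 68, x_7 = 336, y_7 = 356, r_7 = 44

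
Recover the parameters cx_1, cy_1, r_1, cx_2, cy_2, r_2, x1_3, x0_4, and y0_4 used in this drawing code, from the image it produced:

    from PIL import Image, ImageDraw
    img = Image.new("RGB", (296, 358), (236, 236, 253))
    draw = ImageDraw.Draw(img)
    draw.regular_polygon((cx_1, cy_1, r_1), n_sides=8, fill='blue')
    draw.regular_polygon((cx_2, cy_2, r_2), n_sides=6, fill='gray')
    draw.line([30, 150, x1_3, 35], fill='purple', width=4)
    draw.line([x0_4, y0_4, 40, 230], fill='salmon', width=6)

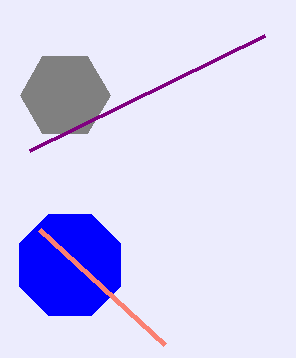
cx_1 = 70, cy_1 = 265, r_1 = 55, cx_2 = 65, cy_2 = 95, r_2 = 45, x1_3 = 265, x0_4 = 165, y0_4 = 345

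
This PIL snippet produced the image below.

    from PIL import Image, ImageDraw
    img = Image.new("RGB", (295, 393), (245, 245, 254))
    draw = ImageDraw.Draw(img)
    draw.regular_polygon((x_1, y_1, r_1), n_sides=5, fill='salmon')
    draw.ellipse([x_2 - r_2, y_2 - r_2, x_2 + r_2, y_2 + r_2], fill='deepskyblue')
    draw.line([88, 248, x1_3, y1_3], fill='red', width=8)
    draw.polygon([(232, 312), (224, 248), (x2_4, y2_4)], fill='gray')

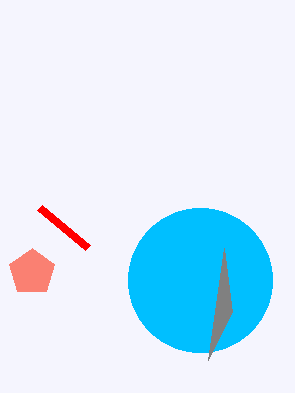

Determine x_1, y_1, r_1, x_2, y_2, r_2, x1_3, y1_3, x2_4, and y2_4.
x_1 = 32; y_1 = 272; r_1 = 24; x_2 = 200; y_2 = 280; r_2 = 72; x1_3 = 40; y1_3 = 208; x2_4 = 208; y2_4 = 360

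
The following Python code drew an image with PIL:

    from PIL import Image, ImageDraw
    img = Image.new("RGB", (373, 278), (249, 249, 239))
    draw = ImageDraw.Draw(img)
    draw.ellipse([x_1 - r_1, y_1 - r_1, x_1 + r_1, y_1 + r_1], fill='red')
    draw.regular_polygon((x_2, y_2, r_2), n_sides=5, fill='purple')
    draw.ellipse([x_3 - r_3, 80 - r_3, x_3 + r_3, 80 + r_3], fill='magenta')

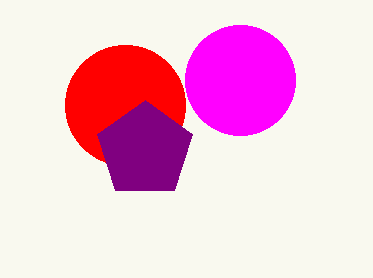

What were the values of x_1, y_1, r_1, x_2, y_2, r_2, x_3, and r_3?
x_1 = 125, y_1 = 105, r_1 = 60, x_2 = 145, y_2 = 150, r_2 = 50, x_3 = 240, r_3 = 55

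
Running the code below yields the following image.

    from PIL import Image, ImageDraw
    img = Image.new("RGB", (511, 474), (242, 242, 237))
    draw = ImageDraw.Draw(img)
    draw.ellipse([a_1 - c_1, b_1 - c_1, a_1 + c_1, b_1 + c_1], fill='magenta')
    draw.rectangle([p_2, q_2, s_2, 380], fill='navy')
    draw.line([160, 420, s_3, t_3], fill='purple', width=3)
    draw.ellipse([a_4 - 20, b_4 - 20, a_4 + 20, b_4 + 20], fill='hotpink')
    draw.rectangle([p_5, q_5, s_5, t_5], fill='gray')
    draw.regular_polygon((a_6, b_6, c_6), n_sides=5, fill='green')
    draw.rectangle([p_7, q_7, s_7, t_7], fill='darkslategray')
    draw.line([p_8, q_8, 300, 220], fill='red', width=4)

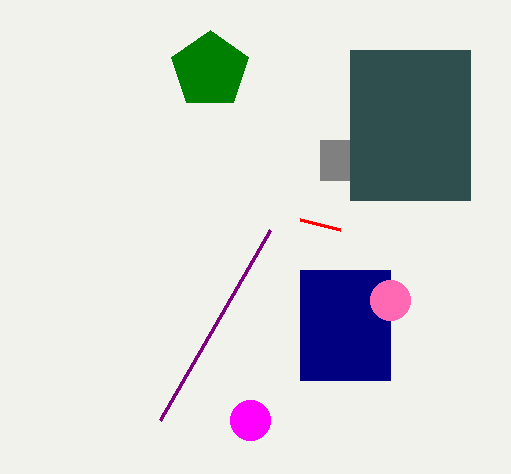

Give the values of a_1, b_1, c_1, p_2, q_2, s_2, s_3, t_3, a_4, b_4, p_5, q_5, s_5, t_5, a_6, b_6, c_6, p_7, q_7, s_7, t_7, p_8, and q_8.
a_1 = 250
b_1 = 420
c_1 = 20
p_2 = 300
q_2 = 270
s_2 = 390
s_3 = 270
t_3 = 230
a_4 = 390
b_4 = 300
p_5 = 320
q_5 = 140
s_5 = 350
t_5 = 180
a_6 = 210
b_6 = 70
c_6 = 40
p_7 = 350
q_7 = 50
s_7 = 470
t_7 = 200
p_8 = 340
q_8 = 230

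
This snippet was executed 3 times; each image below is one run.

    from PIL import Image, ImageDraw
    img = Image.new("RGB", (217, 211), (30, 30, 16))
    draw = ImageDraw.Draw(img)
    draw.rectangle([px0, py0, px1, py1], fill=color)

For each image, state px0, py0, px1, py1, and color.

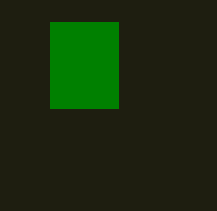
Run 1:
px0 = 50, py0 = 22, px1 = 118, py1 = 108, color = 'green'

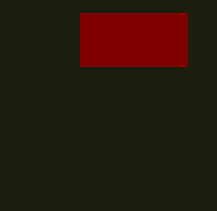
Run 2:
px0 = 80
py0 = 13
px1 = 187
py1 = 66
color = 'maroon'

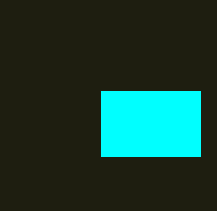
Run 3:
px0 = 101
py0 = 91
px1 = 200
py1 = 156
color = 'cyan'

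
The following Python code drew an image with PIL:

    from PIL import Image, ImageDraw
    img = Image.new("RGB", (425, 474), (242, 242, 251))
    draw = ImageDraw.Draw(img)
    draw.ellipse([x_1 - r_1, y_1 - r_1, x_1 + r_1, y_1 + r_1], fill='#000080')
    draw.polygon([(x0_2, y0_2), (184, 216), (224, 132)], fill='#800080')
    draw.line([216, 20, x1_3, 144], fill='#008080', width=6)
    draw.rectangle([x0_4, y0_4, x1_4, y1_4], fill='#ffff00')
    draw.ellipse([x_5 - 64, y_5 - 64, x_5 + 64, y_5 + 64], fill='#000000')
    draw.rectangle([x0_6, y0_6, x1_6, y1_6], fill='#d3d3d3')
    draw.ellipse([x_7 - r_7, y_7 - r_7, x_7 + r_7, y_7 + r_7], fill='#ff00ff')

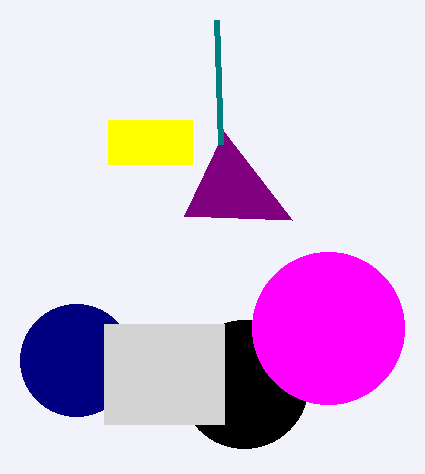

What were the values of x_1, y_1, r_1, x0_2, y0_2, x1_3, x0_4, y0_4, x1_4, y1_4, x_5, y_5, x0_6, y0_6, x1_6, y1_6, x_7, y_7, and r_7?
x_1 = 76
y_1 = 360
r_1 = 56
x0_2 = 292
y0_2 = 220
x1_3 = 220
x0_4 = 108
y0_4 = 120
x1_4 = 192
y1_4 = 164
x_5 = 244
y_5 = 384
x0_6 = 104
y0_6 = 324
x1_6 = 224
y1_6 = 424
x_7 = 328
y_7 = 328
r_7 = 76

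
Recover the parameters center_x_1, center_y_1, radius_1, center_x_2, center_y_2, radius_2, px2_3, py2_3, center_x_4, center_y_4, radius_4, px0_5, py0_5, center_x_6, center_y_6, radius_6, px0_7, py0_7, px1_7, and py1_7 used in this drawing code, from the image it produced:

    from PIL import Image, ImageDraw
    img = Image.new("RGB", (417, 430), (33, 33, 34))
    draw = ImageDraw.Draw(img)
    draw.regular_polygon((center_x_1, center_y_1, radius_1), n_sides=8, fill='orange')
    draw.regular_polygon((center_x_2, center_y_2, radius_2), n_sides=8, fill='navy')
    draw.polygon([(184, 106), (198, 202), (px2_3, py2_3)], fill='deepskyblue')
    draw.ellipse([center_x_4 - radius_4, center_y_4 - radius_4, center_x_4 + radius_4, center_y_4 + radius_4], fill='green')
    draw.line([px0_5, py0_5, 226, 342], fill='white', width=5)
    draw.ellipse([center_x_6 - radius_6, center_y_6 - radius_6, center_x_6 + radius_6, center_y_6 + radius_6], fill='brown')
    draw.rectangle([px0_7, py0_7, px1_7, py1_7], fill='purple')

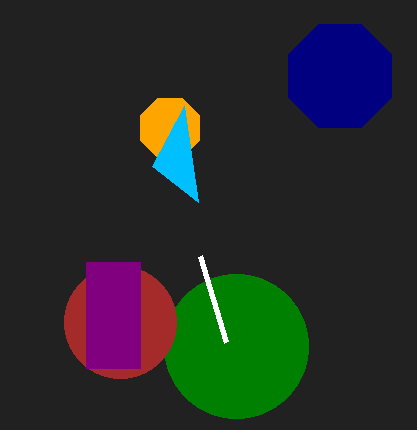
center_x_1 = 170
center_y_1 = 128
radius_1 = 32
center_x_2 = 340
center_y_2 = 76
radius_2 = 56
px2_3 = 152
py2_3 = 166
center_x_4 = 236
center_y_4 = 346
radius_4 = 72
px0_5 = 200
py0_5 = 256
center_x_6 = 120
center_y_6 = 322
radius_6 = 56
px0_7 = 86
py0_7 = 262
px1_7 = 140
py1_7 = 368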